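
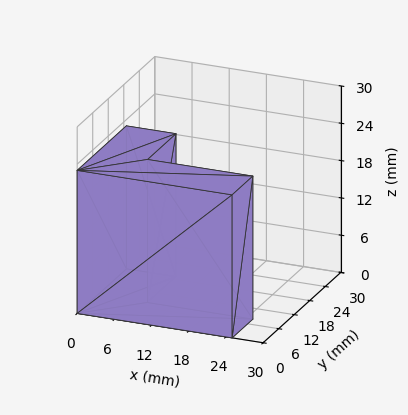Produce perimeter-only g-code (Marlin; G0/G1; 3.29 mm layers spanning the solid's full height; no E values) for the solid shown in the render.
Reading the render: the shape is an L-shaped prism: outer 25 × 19 mm, arm thicknesses ≈ 8 mm (horizontal) and 8 mm (vertical), extruded 23 mm in z (dimensions read to the nearest mm from the axis ticks). For the g-code, the solid's height is divided into equal slices at the stated Δz and each level perimeter traced with G1 moves after a G0 lift.

; perimeter-only toolpath
G21 ; units = mm
G90 ; absolute positioning
G28 ; home
; layer 1
G0 Z3.29
G0 X0.00 Y0.00
G1 X25.00 Y0.00
G1 X25.00 Y8.00
G1 X8.00 Y8.00
G1 X8.00 Y19.00
G1 X0.00 Y19.00
G1 X0.00 Y0.00
; layer 2
G0 Z6.57
G0 X0.00 Y0.00
G1 X25.00 Y0.00
G1 X25.00 Y8.00
G1 X8.00 Y8.00
G1 X8.00 Y19.00
G1 X0.00 Y19.00
G1 X0.00 Y0.00
; layer 3
G0 Z9.86
G0 X0.00 Y0.00
G1 X25.00 Y0.00
G1 X25.00 Y8.00
G1 X8.00 Y8.00
G1 X8.00 Y19.00
G1 X0.00 Y19.00
G1 X0.00 Y0.00
; layer 4
G0 Z13.14
G0 X0.00 Y0.00
G1 X25.00 Y0.00
G1 X25.00 Y8.00
G1 X8.00 Y8.00
G1 X8.00 Y19.00
G1 X0.00 Y19.00
G1 X0.00 Y0.00
; layer 5
G0 Z16.43
G0 X0.00 Y0.00
G1 X25.00 Y0.00
G1 X25.00 Y8.00
G1 X8.00 Y8.00
G1 X8.00 Y19.00
G1 X0.00 Y19.00
G1 X0.00 Y0.00
; layer 6
G0 Z19.71
G0 X0.00 Y0.00
G1 X25.00 Y0.00
G1 X25.00 Y8.00
G1 X8.00 Y8.00
G1 X8.00 Y19.00
G1 X0.00 Y19.00
G1 X0.00 Y0.00
; layer 7
G0 Z23.00
G0 X0.00 Y0.00
G1 X25.00 Y0.00
G1 X25.00 Y8.00
G1 X8.00 Y8.00
G1 X8.00 Y19.00
G1 X0.00 Y19.00
G1 X0.00 Y0.00
M2 ; end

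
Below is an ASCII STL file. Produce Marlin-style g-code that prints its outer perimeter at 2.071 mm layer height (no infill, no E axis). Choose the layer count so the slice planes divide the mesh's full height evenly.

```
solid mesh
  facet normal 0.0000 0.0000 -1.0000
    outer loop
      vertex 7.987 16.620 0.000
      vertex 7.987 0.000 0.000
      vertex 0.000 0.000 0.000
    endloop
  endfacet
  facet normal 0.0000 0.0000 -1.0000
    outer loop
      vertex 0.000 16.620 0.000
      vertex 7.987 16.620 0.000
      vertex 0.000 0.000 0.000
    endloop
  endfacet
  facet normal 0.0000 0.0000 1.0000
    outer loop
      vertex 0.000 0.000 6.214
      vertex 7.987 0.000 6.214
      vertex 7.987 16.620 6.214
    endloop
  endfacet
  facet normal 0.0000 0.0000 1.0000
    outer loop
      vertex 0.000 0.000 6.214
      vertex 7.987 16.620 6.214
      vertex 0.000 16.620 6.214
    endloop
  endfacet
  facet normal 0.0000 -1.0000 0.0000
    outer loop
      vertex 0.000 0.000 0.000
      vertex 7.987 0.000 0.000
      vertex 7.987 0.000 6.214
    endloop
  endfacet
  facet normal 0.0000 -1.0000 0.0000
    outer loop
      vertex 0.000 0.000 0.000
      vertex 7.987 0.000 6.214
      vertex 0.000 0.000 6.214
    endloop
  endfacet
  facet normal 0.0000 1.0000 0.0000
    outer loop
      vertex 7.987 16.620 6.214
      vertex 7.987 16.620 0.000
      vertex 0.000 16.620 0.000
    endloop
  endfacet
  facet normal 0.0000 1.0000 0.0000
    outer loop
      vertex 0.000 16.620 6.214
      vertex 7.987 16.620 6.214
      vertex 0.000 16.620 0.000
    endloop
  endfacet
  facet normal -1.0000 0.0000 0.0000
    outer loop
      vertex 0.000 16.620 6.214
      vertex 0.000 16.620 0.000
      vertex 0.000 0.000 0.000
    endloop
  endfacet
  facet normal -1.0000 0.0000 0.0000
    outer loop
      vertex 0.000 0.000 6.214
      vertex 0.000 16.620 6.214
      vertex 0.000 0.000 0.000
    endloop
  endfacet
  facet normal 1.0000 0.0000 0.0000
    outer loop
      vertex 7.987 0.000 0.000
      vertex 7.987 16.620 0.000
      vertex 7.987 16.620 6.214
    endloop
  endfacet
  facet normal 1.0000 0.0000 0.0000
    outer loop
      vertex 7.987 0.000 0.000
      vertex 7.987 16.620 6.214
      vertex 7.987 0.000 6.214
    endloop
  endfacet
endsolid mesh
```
; perimeter-only toolpath
G21 ; units = mm
G90 ; absolute positioning
G28 ; home
; layer 1
G0 Z2.071
G0 X0.000 Y0.000
G1 X7.987 Y0.000
G1 X7.987 Y16.620
G1 X0.000 Y16.620
G1 X0.000 Y0.000
; layer 2
G0 Z4.143
G0 X0.000 Y0.000
G1 X7.987 Y0.000
G1 X7.987 Y16.620
G1 X0.000 Y16.620
G1 X0.000 Y0.000
; layer 3
G0 Z6.214
G0 X0.000 Y0.000
G1 X7.987 Y0.000
G1 X7.987 Y16.620
G1 X0.000 Y16.620
G1 X0.000 Y0.000
M2 ; end

The solid is a rectangular box, roughly 7.99 × 16.6 mm footprint and 6.21 mm tall. Slicing at Δz = 2.071 mm — 3 equal slices spanning the solid's height, so layer i sits at z = i·h/3 — gives 3 non-empty perimeters. Each is a 4-segment closed polygon; G0 lifts to the layer z and rapids to the start vertex, then G1 traces the edges.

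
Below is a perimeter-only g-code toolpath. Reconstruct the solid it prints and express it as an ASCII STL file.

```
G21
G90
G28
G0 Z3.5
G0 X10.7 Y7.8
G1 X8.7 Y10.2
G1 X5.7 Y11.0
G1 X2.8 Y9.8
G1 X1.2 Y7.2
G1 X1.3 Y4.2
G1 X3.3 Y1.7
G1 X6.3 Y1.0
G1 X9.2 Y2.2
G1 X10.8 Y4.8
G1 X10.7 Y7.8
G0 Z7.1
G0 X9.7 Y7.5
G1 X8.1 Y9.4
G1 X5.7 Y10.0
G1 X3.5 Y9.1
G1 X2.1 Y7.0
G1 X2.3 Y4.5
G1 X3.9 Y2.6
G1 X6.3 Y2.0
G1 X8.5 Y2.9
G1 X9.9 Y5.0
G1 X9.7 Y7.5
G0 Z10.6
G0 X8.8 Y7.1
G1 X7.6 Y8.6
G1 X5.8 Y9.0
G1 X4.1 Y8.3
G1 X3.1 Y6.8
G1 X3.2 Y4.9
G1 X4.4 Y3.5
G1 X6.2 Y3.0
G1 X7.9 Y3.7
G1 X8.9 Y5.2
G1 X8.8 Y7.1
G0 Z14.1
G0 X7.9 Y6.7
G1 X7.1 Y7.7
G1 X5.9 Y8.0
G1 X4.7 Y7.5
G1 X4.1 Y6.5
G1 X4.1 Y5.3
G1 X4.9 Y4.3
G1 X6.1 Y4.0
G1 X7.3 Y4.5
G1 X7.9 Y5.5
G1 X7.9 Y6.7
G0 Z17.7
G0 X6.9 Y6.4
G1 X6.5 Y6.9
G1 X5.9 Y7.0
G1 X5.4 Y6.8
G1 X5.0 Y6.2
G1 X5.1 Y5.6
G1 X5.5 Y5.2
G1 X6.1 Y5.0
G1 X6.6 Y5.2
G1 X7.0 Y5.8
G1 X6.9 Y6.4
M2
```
solid part
  facet normal 0.0000 0.0000 -1.0000
    outer loop
      vertex 5.6 12.0 0.0
      vertex 9.2 11.1 0.0
      vertex 11.6 8.2 0.0
    endloop
  endfacet
  facet normal 0.0000 0.0000 -1.0000
    outer loop
      vertex 2.2 10.6 0.0
      vertex 5.6 12.0 0.0
      vertex 11.6 8.2 0.0
    endloop
  endfacet
  facet normal 0.0000 0.0000 -1.0000
    outer loop
      vertex 0.2 7.5 0.0
      vertex 2.2 10.6 0.0
      vertex 11.6 8.2 0.0
    endloop
  endfacet
  facet normal 0.0000 0.0000 -1.0000
    outer loop
      vertex 0.4 3.8 0.0
      vertex 0.2 7.5 0.0
      vertex 11.6 8.2 0.0
    endloop
  endfacet
  facet normal 0.0000 0.0000 -1.0000
    outer loop
      vertex 2.8 0.9 0.0
      vertex 0.4 3.8 0.0
      vertex 11.6 8.2 0.0
    endloop
  endfacet
  facet normal 0.0000 0.0000 -1.0000
    outer loop
      vertex 6.4 0.0 0.0
      vertex 2.8 0.9 0.0
      vertex 11.6 8.2 0.0
    endloop
  endfacet
  facet normal 0.0000 0.0000 -1.0000
    outer loop
      vertex 9.8 1.4 0.0
      vertex 6.4 0.0 0.0
      vertex 11.6 8.2 0.0
    endloop
  endfacet
  facet normal 0.0000 0.0000 -1.0000
    outer loop
      vertex 11.8 4.5 0.0
      vertex 9.8 1.4 0.0
      vertex 11.6 8.2 0.0
    endloop
  endfacet
  facet normal 0.7438 0.6156 0.2604
    outer loop
      vertex 11.6 8.2 0.0
      vertex 9.2 11.1 0.0
      vertex 6.0 6.0 21.2
    endloop
  endfacet
  facet normal 0.2342 0.9366 0.2607
    outer loop
      vertex 9.2 11.1 0.0
      vertex 5.6 12.0 0.0
      vertex 6.0 6.0 21.2
    endloop
  endfacet
  facet normal -0.3677 0.8930 0.2597
    outer loop
      vertex 5.6 12.0 0.0
      vertex 2.2 10.6 0.0
      vertex 6.0 6.0 21.2
    endloop
  endfacet
  facet normal -0.8116 0.5236 0.2591
    outer loop
      vertex 2.2 10.6 0.0
      vertex 0.2 7.5 0.0
      vertex 6.0 6.0 21.2
    endloop
  endfacet
  facet normal -0.9642 -0.0521 0.2601
    outer loop
      vertex 0.2 7.5 0.0
      vertex 0.4 3.8 0.0
      vertex 6.0 6.0 21.2
    endloop
  endfacet
  facet normal -0.7438 -0.6156 0.2604
    outer loop
      vertex 0.4 3.8 0.0
      vertex 2.8 0.9 0.0
      vertex 6.0 6.0 21.2
    endloop
  endfacet
  facet normal -0.2342 -0.9366 0.2607
    outer loop
      vertex 2.8 0.9 0.0
      vertex 6.4 0.0 0.0
      vertex 6.0 6.0 21.2
    endloop
  endfacet
  facet normal 0.3677 -0.8930 0.2597
    outer loop
      vertex 6.4 0.0 0.0
      vertex 9.8 1.4 0.0
      vertex 6.0 6.0 21.2
    endloop
  endfacet
  facet normal 0.8116 -0.5236 0.2591
    outer loop
      vertex 9.8 1.4 0.0
      vertex 11.8 4.5 0.0
      vertex 6.0 6.0 21.2
    endloop
  endfacet
  facet normal 0.9642 0.0521 0.2601
    outer loop
      vertex 11.8 4.5 0.0
      vertex 11.6 8.2 0.0
      vertex 6.0 6.0 21.2
    endloop
  endfacet
endsolid part

The G0 Z moves step by Δz≈3.5 mm. The G1 loops shrink linearly with z, so the solid tapers from its base footprint up to z≈21.2. Closing with a flat bottom cap and the tapered top and triangulating gives 18 facets — a regular 10-sided pyramid, base circumscribed radius ≈ 6 mm, apex at z ≈ 21.2 mm.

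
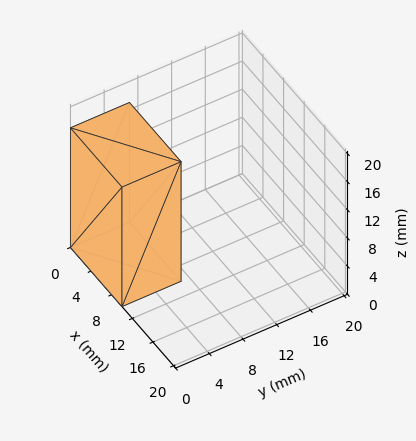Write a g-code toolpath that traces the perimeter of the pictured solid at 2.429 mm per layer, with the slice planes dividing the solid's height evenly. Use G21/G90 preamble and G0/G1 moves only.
Reading the render: the shape is a rectangular box, roughly 10 × 7 mm footprint and 17 mm tall (dimensions read to the nearest mm from the axis ticks). For the g-code, the solid's height is divided into equal slices at the stated Δz and each level perimeter traced with G1 moves after a G0 lift.

; perimeter-only toolpath
G21 ; units = mm
G90 ; absolute positioning
G28 ; home
; layer 1
G0 Z2.429
G0 X0.000 Y0.000
G1 X10.000 Y0.000
G1 X10.000 Y7.000
G1 X0.000 Y7.000
G1 X0.000 Y0.000
; layer 2
G0 Z4.857
G0 X0.000 Y0.000
G1 X10.000 Y0.000
G1 X10.000 Y7.000
G1 X0.000 Y7.000
G1 X0.000 Y0.000
; layer 3
G0 Z7.286
G0 X0.000 Y0.000
G1 X10.000 Y0.000
G1 X10.000 Y7.000
G1 X0.000 Y7.000
G1 X0.000 Y0.000
; layer 4
G0 Z9.714
G0 X0.000 Y0.000
G1 X10.000 Y0.000
G1 X10.000 Y7.000
G1 X0.000 Y7.000
G1 X0.000 Y0.000
; layer 5
G0 Z12.143
G0 X0.000 Y0.000
G1 X10.000 Y0.000
G1 X10.000 Y7.000
G1 X0.000 Y7.000
G1 X0.000 Y0.000
; layer 6
G0 Z14.571
G0 X0.000 Y0.000
G1 X10.000 Y0.000
G1 X10.000 Y7.000
G1 X0.000 Y7.000
G1 X0.000 Y0.000
; layer 7
G0 Z17.000
G0 X0.000 Y0.000
G1 X10.000 Y0.000
G1 X10.000 Y7.000
G1 X0.000 Y7.000
G1 X0.000 Y0.000
M2 ; end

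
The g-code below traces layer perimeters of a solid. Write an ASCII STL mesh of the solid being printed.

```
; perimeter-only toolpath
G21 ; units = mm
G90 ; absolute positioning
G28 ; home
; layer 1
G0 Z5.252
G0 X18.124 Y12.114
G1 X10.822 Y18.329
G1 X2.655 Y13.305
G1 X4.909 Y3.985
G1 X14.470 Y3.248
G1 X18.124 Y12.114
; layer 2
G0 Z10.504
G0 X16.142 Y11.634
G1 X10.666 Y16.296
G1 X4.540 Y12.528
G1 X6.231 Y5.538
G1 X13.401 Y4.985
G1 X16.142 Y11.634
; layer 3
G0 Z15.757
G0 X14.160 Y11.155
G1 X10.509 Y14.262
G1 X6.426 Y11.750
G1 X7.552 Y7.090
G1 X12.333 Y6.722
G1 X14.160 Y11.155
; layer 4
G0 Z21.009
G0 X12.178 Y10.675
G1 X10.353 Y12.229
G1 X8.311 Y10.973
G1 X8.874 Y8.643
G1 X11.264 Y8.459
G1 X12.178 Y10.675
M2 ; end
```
solid part
  facet normal 0.0000 0.0000 -1.0000
    outer loop
      vertex 0.770 14.082 0.000
      vertex 10.979 20.362 0.000
      vertex 20.106 12.593 0.000
    endloop
  endfacet
  facet normal 0.0000 0.0000 -1.0000
    outer loop
      vertex 3.587 2.432 0.000
      vertex 0.770 14.082 0.000
      vertex 20.106 12.593 0.000
    endloop
  endfacet
  facet normal 0.0000 0.0000 -1.0000
    outer loop
      vertex 15.538 1.511 0.000
      vertex 3.587 2.432 0.000
      vertex 20.106 12.593 0.000
    endloop
  endfacet
  facet normal 0.6184 0.7265 0.2997
    outer loop
      vertex 20.106 12.593 0.000
      vertex 10.979 20.362 0.000
      vertex 10.196 10.196 26.261
    endloop
  endfacet
  facet normal -0.4999 0.8126 0.2997
    outer loop
      vertex 10.979 20.362 0.000
      vertex 0.770 14.082 0.000
      vertex 10.196 10.196 26.261
    endloop
  endfacet
  facet normal -0.9273 -0.2242 0.2997
    outer loop
      vertex 0.770 14.082 0.000
      vertex 3.587 2.432 0.000
      vertex 10.196 10.196 26.261
    endloop
  endfacet
  facet normal -0.0733 -0.9512 0.2997
    outer loop
      vertex 3.587 2.432 0.000
      vertex 15.538 1.511 0.000
      vertex 10.196 10.196 26.261
    endloop
  endfacet
  facet normal 0.8820 -0.3636 0.2997
    outer loop
      vertex 15.538 1.511 0.000
      vertex 20.106 12.593 0.000
      vertex 10.196 10.196 26.261
    endloop
  endfacet
endsolid part

The G0 Z moves step by Δz≈5.252 mm. The G1 loops shrink linearly with z, so the solid tapers from its base footprint up to z≈26.3. Closing with a flat bottom cap and the tapered top and triangulating gives 8 facets — a regular 5-sided pyramid, base circumscribed radius ≈ 10.2 mm, apex at z ≈ 26.3 mm.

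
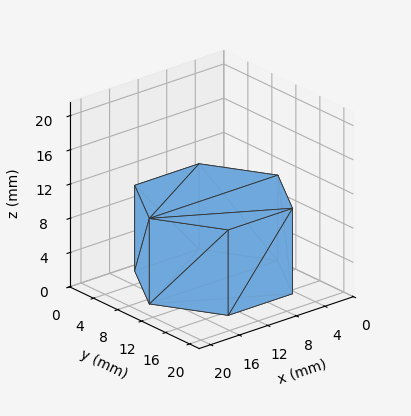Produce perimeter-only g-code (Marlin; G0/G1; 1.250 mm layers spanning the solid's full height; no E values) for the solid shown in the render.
Reading the render: the shape is a regular 6-sided prism (a cylinder approximated with 6 flat sides), circumscribed radius ≈ 9 mm, height ≈ 10 mm (dimensions read to the nearest mm from the axis ticks). For the g-code, the solid's height is divided into equal slices at the stated Δz and each level perimeter traced with G1 moves after a G0 lift.

; perimeter-only toolpath
G21 ; units = mm
G90 ; absolute positioning
G28 ; home
; layer 1
G0 Z1.250
G0 X18.000 Y9.000
G1 X13.500 Y16.794
G1 X4.500 Y16.794
G1 X0.000 Y9.000
G1 X4.500 Y1.206
G1 X13.500 Y1.206
G1 X18.000 Y9.000
; layer 2
G0 Z2.500
G0 X18.000 Y9.000
G1 X13.500 Y16.794
G1 X4.500 Y16.794
G1 X0.000 Y9.000
G1 X4.500 Y1.206
G1 X13.500 Y1.206
G1 X18.000 Y9.000
; layer 3
G0 Z3.750
G0 X18.000 Y9.000
G1 X13.500 Y16.794
G1 X4.500 Y16.794
G1 X0.000 Y9.000
G1 X4.500 Y1.206
G1 X13.500 Y1.206
G1 X18.000 Y9.000
; layer 4
G0 Z5.000
G0 X18.000 Y9.000
G1 X13.500 Y16.794
G1 X4.500 Y16.794
G1 X0.000 Y9.000
G1 X4.500 Y1.206
G1 X13.500 Y1.206
G1 X18.000 Y9.000
; layer 5
G0 Z6.250
G0 X18.000 Y9.000
G1 X13.500 Y16.794
G1 X4.500 Y16.794
G1 X0.000 Y9.000
G1 X4.500 Y1.206
G1 X13.500 Y1.206
G1 X18.000 Y9.000
; layer 6
G0 Z7.500
G0 X18.000 Y9.000
G1 X13.500 Y16.794
G1 X4.500 Y16.794
G1 X0.000 Y9.000
G1 X4.500 Y1.206
G1 X13.500 Y1.206
G1 X18.000 Y9.000
; layer 7
G0 Z8.750
G0 X18.000 Y9.000
G1 X13.500 Y16.794
G1 X4.500 Y16.794
G1 X0.000 Y9.000
G1 X4.500 Y1.206
G1 X13.500 Y1.206
G1 X18.000 Y9.000
; layer 8
G0 Z10.000
G0 X18.000 Y9.000
G1 X13.500 Y16.794
G1 X4.500 Y16.794
G1 X0.000 Y9.000
G1 X4.500 Y1.206
G1 X13.500 Y1.206
G1 X18.000 Y9.000
M2 ; end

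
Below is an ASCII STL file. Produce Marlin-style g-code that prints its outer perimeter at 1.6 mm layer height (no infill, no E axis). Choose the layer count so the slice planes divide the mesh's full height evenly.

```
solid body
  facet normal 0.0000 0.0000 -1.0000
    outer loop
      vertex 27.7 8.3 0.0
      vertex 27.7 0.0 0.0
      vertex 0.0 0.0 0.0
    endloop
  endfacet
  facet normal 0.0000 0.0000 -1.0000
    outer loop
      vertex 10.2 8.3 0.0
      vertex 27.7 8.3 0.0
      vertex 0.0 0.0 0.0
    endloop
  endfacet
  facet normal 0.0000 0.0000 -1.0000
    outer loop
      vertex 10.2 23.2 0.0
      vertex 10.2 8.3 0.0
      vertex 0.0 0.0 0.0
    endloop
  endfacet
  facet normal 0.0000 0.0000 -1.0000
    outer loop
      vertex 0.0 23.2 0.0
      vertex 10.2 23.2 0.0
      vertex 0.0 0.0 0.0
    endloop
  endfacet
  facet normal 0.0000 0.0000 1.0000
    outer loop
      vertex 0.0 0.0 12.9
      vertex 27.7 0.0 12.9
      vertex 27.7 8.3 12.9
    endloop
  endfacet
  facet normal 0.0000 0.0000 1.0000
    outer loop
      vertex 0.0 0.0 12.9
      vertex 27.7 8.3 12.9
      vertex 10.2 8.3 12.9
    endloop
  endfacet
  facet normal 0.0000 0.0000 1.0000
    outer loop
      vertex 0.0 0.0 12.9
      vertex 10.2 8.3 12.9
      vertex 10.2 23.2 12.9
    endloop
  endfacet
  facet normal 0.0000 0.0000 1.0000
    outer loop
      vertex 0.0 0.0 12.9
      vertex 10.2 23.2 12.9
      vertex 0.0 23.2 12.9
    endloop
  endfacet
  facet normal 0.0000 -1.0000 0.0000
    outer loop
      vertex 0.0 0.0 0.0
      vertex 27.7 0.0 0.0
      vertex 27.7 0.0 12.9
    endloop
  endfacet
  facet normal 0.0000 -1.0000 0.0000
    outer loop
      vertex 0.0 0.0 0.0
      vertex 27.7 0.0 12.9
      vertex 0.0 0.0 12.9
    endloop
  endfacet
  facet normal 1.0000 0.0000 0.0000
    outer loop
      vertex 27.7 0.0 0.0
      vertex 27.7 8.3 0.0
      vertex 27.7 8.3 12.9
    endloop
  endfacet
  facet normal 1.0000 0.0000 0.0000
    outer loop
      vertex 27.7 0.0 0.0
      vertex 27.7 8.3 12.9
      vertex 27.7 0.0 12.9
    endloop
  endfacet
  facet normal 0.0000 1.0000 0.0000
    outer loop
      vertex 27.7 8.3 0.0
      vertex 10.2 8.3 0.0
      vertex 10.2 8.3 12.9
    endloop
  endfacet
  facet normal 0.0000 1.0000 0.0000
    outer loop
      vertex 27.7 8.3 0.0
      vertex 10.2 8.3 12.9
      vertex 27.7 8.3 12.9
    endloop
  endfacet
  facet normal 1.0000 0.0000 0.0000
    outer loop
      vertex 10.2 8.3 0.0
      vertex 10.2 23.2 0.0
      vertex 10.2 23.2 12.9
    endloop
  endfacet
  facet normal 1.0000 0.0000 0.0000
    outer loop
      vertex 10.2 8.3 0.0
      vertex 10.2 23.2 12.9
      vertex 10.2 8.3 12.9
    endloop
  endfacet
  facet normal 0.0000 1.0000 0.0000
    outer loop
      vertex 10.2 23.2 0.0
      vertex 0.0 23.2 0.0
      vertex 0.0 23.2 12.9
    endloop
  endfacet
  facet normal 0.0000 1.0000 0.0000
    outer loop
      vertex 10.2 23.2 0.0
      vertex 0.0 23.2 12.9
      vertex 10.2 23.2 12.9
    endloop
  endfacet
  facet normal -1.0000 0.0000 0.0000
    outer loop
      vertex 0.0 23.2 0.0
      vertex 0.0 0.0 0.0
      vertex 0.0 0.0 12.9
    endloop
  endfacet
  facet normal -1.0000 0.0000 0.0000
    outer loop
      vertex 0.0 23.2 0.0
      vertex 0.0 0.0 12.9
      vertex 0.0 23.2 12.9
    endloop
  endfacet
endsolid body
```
; perimeter-only toolpath
G21 ; units = mm
G90 ; absolute positioning
G28 ; home
; layer 1
G0 Z1.6
G0 X0.0 Y0.0
G1 X27.7 Y0.0
G1 X27.7 Y8.3
G1 X10.2 Y8.3
G1 X10.2 Y23.2
G1 X0.0 Y23.2
G1 X0.0 Y0.0
; layer 2
G0 Z3.2
G0 X0.0 Y0.0
G1 X27.7 Y0.0
G1 X27.7 Y8.3
G1 X10.2 Y8.3
G1 X10.2 Y23.2
G1 X0.0 Y23.2
G1 X0.0 Y0.0
; layer 3
G0 Z4.8
G0 X0.0 Y0.0
G1 X27.7 Y0.0
G1 X27.7 Y8.3
G1 X10.2 Y8.3
G1 X10.2 Y23.2
G1 X0.0 Y23.2
G1 X0.0 Y0.0
; layer 4
G0 Z6.5
G0 X0.0 Y0.0
G1 X27.7 Y0.0
G1 X27.7 Y8.3
G1 X10.2 Y8.3
G1 X10.2 Y23.2
G1 X0.0 Y23.2
G1 X0.0 Y0.0
; layer 5
G0 Z8.1
G0 X0.0 Y0.0
G1 X27.7 Y0.0
G1 X27.7 Y8.3
G1 X10.2 Y8.3
G1 X10.2 Y23.2
G1 X0.0 Y23.2
G1 X0.0 Y0.0
; layer 6
G0 Z9.7
G0 X0.0 Y0.0
G1 X27.7 Y0.0
G1 X27.7 Y8.3
G1 X10.2 Y8.3
G1 X10.2 Y23.2
G1 X0.0 Y23.2
G1 X0.0 Y0.0
; layer 7
G0 Z11.3
G0 X0.0 Y0.0
G1 X27.7 Y0.0
G1 X27.7 Y8.3
G1 X10.2 Y8.3
G1 X10.2 Y23.2
G1 X0.0 Y23.2
G1 X0.0 Y0.0
; layer 8
G0 Z12.9
G0 X0.0 Y0.0
G1 X27.7 Y0.0
G1 X27.7 Y8.3
G1 X10.2 Y8.3
G1 X10.2 Y23.2
G1 X0.0 Y23.2
G1 X0.0 Y0.0
M2 ; end

The solid is an L-shaped prism: outer 27.7 × 23.2 mm, arm thicknesses ≈ 8.3 mm (horizontal) and 10.2 mm (vertical), extruded 12.9 mm in z. Slicing at Δz = 1.6 mm — 8 equal slices spanning the solid's height, so layer i sits at z = i·h/8 — gives 8 non-empty perimeters. Each is a 6-segment closed polygon; G0 lifts to the layer z and rapids to the start vertex, then G1 traces the edges.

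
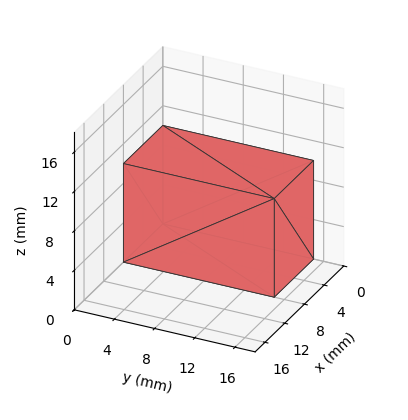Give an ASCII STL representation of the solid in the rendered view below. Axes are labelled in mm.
Reading the render: the shape is a rectangular box, roughly 8 × 15 mm footprint and 10 mm tall (dimensions read to the nearest mm from the axis ticks). For the STL, each face is triangulated and given an outward normal.

solid part
  facet normal 0.0000 0.0000 -1.0000
    outer loop
      vertex 8.000 15.000 0.000
      vertex 8.000 0.000 0.000
      vertex 0.000 0.000 0.000
    endloop
  endfacet
  facet normal 0.0000 0.0000 -1.0000
    outer loop
      vertex 0.000 15.000 0.000
      vertex 8.000 15.000 0.000
      vertex 0.000 0.000 0.000
    endloop
  endfacet
  facet normal 0.0000 0.0000 1.0000
    outer loop
      vertex 0.000 0.000 10.000
      vertex 8.000 0.000 10.000
      vertex 8.000 15.000 10.000
    endloop
  endfacet
  facet normal 0.0000 0.0000 1.0000
    outer loop
      vertex 0.000 0.000 10.000
      vertex 8.000 15.000 10.000
      vertex 0.000 15.000 10.000
    endloop
  endfacet
  facet normal 0.0000 -1.0000 0.0000
    outer loop
      vertex 0.000 0.000 0.000
      vertex 8.000 0.000 0.000
      vertex 8.000 0.000 10.000
    endloop
  endfacet
  facet normal 0.0000 -1.0000 0.0000
    outer loop
      vertex 0.000 0.000 0.000
      vertex 8.000 0.000 10.000
      vertex 0.000 0.000 10.000
    endloop
  endfacet
  facet normal 0.0000 1.0000 0.0000
    outer loop
      vertex 8.000 15.000 10.000
      vertex 8.000 15.000 0.000
      vertex 0.000 15.000 0.000
    endloop
  endfacet
  facet normal 0.0000 1.0000 0.0000
    outer loop
      vertex 0.000 15.000 10.000
      vertex 8.000 15.000 10.000
      vertex 0.000 15.000 0.000
    endloop
  endfacet
  facet normal -1.0000 0.0000 0.0000
    outer loop
      vertex 0.000 15.000 10.000
      vertex 0.000 15.000 0.000
      vertex 0.000 0.000 0.000
    endloop
  endfacet
  facet normal -1.0000 0.0000 0.0000
    outer loop
      vertex 0.000 0.000 10.000
      vertex 0.000 15.000 10.000
      vertex 0.000 0.000 0.000
    endloop
  endfacet
  facet normal 1.0000 0.0000 0.0000
    outer loop
      vertex 8.000 0.000 0.000
      vertex 8.000 15.000 0.000
      vertex 8.000 15.000 10.000
    endloop
  endfacet
  facet normal 1.0000 0.0000 0.0000
    outer loop
      vertex 8.000 0.000 0.000
      vertex 8.000 15.000 10.000
      vertex 8.000 0.000 10.000
    endloop
  endfacet
endsolid part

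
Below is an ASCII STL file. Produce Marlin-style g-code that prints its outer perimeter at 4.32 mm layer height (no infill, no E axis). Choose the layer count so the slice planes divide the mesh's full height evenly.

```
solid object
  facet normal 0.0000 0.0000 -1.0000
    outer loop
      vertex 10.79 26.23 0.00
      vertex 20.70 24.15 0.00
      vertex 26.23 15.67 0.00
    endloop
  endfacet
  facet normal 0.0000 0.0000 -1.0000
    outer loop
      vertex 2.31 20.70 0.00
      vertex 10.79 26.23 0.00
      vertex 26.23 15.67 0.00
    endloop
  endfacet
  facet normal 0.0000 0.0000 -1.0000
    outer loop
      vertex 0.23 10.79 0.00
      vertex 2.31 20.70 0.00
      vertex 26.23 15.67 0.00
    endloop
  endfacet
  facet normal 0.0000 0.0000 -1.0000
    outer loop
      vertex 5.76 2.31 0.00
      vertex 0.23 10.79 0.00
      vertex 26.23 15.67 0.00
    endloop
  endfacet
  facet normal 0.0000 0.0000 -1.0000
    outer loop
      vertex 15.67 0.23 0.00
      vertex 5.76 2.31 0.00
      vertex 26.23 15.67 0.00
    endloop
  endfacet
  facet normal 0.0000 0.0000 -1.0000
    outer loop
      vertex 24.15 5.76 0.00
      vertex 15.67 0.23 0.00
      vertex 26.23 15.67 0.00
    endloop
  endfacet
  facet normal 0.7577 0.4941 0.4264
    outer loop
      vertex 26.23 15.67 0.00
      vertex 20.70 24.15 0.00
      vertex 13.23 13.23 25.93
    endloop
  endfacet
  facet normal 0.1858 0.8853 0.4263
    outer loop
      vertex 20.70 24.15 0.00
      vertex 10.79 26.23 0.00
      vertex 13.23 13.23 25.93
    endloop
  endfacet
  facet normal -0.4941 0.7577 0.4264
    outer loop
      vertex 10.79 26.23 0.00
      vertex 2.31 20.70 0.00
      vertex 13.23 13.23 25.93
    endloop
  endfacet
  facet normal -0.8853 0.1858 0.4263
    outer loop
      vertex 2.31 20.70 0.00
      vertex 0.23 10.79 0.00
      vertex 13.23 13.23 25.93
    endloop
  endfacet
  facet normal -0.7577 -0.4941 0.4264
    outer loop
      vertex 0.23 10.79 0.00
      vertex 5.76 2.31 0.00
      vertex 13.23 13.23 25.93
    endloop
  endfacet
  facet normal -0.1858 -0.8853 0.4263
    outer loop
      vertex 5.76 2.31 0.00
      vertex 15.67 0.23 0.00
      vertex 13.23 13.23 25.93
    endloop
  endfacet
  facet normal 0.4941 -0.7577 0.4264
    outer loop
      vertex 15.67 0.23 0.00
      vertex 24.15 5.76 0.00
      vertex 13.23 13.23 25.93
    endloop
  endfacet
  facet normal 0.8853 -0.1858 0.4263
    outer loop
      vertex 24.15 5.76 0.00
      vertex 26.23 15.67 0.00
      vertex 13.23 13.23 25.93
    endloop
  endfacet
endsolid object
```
; perimeter-only toolpath
G21 ; units = mm
G90 ; absolute positioning
G28 ; home
; layer 1
G0 Z4.32
G0 X24.06 Y15.26
G1 X19.45 Y22.33
G1 X11.20 Y24.06
G1 X4.13 Y19.45
G1 X2.40 Y11.20
G1 X7.00 Y4.13
G1 X15.26 Y2.40
G1 X22.33 Y7.00
G1 X24.06 Y15.26
; layer 2
G0 Z8.64
G0 X21.90 Y14.86
G1 X18.21 Y20.51
G1 X11.60 Y21.90
G1 X5.95 Y18.21
G1 X4.56 Y11.60
G1 X8.25 Y5.95
G1 X14.86 Y4.56
G1 X20.51 Y8.25
G1 X21.90 Y14.86
; layer 3
G0 Z12.96
G0 X19.73 Y14.45
G1 X16.96 Y18.69
G1 X12.01 Y19.73
G1 X7.77 Y16.96
G1 X6.73 Y12.01
G1 X9.50 Y7.77
G1 X14.45 Y6.73
G1 X18.69 Y9.50
G1 X19.73 Y14.45
; layer 4
G0 Z17.29
G0 X17.56 Y14.04
G1 X15.72 Y16.87
G1 X12.42 Y17.56
G1 X9.59 Y15.72
G1 X8.90 Y12.42
G1 X10.74 Y9.59
G1 X14.04 Y8.90
G1 X16.87 Y10.74
G1 X17.56 Y14.04
; layer 5
G0 Z21.61
G0 X15.40 Y13.64
G1 X14.47 Y15.05
G1 X12.82 Y15.40
G1 X11.41 Y14.47
G1 X11.06 Y12.82
G1 X11.98 Y11.41
G1 X13.64 Y11.06
G1 X15.05 Y11.98
G1 X15.40 Y13.64
M2 ; end

The solid is a regular 8-sided pyramid, base circumscribed radius ≈ 13.2 mm, apex at z ≈ 25.9 mm. Slicing at Δz = 4.32 mm — 6 equal slices spanning the solid's height, so layer i sits at z = i·h/6 — gives 5 non-empty perimeters. Each is a 8-segment closed polygon; G0 lifts to the layer z and rapids to the start vertex, then G1 traces the edges. The cross-section shrinks linearly with z (the slice at the apex is degenerate and omitted).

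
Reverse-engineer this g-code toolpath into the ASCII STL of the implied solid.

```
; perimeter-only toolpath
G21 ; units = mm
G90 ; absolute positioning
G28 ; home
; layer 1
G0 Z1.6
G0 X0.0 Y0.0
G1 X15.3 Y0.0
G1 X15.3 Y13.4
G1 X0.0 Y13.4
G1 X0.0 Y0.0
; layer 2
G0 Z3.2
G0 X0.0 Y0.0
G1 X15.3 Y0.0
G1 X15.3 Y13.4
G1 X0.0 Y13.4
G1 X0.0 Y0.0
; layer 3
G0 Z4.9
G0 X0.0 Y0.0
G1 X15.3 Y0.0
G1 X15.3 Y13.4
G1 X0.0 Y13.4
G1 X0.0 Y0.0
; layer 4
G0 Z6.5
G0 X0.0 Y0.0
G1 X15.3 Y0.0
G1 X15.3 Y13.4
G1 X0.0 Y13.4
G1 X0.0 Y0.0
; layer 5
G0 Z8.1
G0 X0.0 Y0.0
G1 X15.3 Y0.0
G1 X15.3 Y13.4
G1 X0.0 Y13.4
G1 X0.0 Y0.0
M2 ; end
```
solid part
  facet normal 0.0000 0.0000 -1.0000
    outer loop
      vertex 15.3 13.4 0.0
      vertex 15.3 0.0 0.0
      vertex 0.0 0.0 0.0
    endloop
  endfacet
  facet normal 0.0000 0.0000 -1.0000
    outer loop
      vertex 0.0 13.4 0.0
      vertex 15.3 13.4 0.0
      vertex 0.0 0.0 0.0
    endloop
  endfacet
  facet normal 0.0000 0.0000 1.0000
    outer loop
      vertex 0.0 0.0 8.1
      vertex 15.3 0.0 8.1
      vertex 15.3 13.4 8.1
    endloop
  endfacet
  facet normal 0.0000 0.0000 1.0000
    outer loop
      vertex 0.0 0.0 8.1
      vertex 15.3 13.4 8.1
      vertex 0.0 13.4 8.1
    endloop
  endfacet
  facet normal 0.0000 -1.0000 0.0000
    outer loop
      vertex 0.0 0.0 0.0
      vertex 15.3 0.0 0.0
      vertex 15.3 0.0 8.1
    endloop
  endfacet
  facet normal 0.0000 -1.0000 0.0000
    outer loop
      vertex 0.0 0.0 0.0
      vertex 15.3 0.0 8.1
      vertex 0.0 0.0 8.1
    endloop
  endfacet
  facet normal 0.0000 1.0000 0.0000
    outer loop
      vertex 15.3 13.4 8.1
      vertex 15.3 13.4 0.0
      vertex 0.0 13.4 0.0
    endloop
  endfacet
  facet normal 0.0000 1.0000 0.0000
    outer loop
      vertex 0.0 13.4 8.1
      vertex 15.3 13.4 8.1
      vertex 0.0 13.4 0.0
    endloop
  endfacet
  facet normal -1.0000 0.0000 0.0000
    outer loop
      vertex 0.0 13.4 8.1
      vertex 0.0 13.4 0.0
      vertex 0.0 0.0 0.0
    endloop
  endfacet
  facet normal -1.0000 0.0000 0.0000
    outer loop
      vertex 0.0 0.0 8.1
      vertex 0.0 13.4 8.1
      vertex 0.0 0.0 0.0
    endloop
  endfacet
  facet normal 1.0000 0.0000 0.0000
    outer loop
      vertex 15.3 0.0 0.0
      vertex 15.3 13.4 0.0
      vertex 15.3 13.4 8.1
    endloop
  endfacet
  facet normal 1.0000 0.0000 0.0000
    outer loop
      vertex 15.3 0.0 0.0
      vertex 15.3 13.4 8.1
      vertex 15.3 0.0 8.1
    endloop
  endfacet
endsolid part

The G0 Z moves step by Δz≈1.6 mm. Every layer's G1 loop is the same polygon, so the solid is a straight extrusion of it from z=0 to z≈8.1. Closing with flat bottom and top caps and triangulating gives 12 facets — a rectangular box, roughly 15.3 × 13.4 mm footprint and 8.1 mm tall.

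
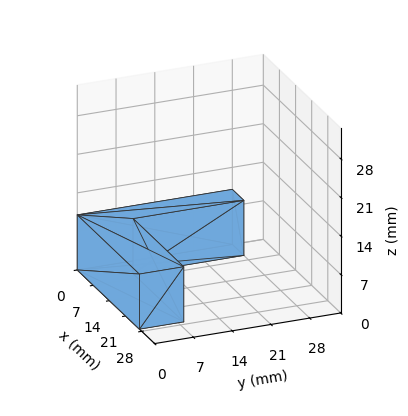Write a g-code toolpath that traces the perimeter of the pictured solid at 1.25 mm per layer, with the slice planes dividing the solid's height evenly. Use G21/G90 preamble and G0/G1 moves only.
Reading the render: the shape is an L-shaped prism: outer 27 × 28 mm, arm thicknesses ≈ 8 mm (horizontal) and 5 mm (vertical), extruded 10 mm in z (dimensions read to the nearest mm from the axis ticks). For the g-code, the solid's height is divided into equal slices at the stated Δz and each level perimeter traced with G1 moves after a G0 lift.

; perimeter-only toolpath
G21 ; units = mm
G90 ; absolute positioning
G28 ; home
; layer 1
G0 Z1.25
G0 X0.00 Y0.00
G1 X27.00 Y0.00
G1 X27.00 Y8.00
G1 X5.00 Y8.00
G1 X5.00 Y28.00
G1 X0.00 Y28.00
G1 X0.00 Y0.00
; layer 2
G0 Z2.50
G0 X0.00 Y0.00
G1 X27.00 Y0.00
G1 X27.00 Y8.00
G1 X5.00 Y8.00
G1 X5.00 Y28.00
G1 X0.00 Y28.00
G1 X0.00 Y0.00
; layer 3
G0 Z3.75
G0 X0.00 Y0.00
G1 X27.00 Y0.00
G1 X27.00 Y8.00
G1 X5.00 Y8.00
G1 X5.00 Y28.00
G1 X0.00 Y28.00
G1 X0.00 Y0.00
; layer 4
G0 Z5.00
G0 X0.00 Y0.00
G1 X27.00 Y0.00
G1 X27.00 Y8.00
G1 X5.00 Y8.00
G1 X5.00 Y28.00
G1 X0.00 Y28.00
G1 X0.00 Y0.00
; layer 5
G0 Z6.25
G0 X0.00 Y0.00
G1 X27.00 Y0.00
G1 X27.00 Y8.00
G1 X5.00 Y8.00
G1 X5.00 Y28.00
G1 X0.00 Y28.00
G1 X0.00 Y0.00
; layer 6
G0 Z7.50
G0 X0.00 Y0.00
G1 X27.00 Y0.00
G1 X27.00 Y8.00
G1 X5.00 Y8.00
G1 X5.00 Y28.00
G1 X0.00 Y28.00
G1 X0.00 Y0.00
; layer 7
G0 Z8.75
G0 X0.00 Y0.00
G1 X27.00 Y0.00
G1 X27.00 Y8.00
G1 X5.00 Y8.00
G1 X5.00 Y28.00
G1 X0.00 Y28.00
G1 X0.00 Y0.00
; layer 8
G0 Z10.00
G0 X0.00 Y0.00
G1 X27.00 Y0.00
G1 X27.00 Y8.00
G1 X5.00 Y8.00
G1 X5.00 Y28.00
G1 X0.00 Y28.00
G1 X0.00 Y0.00
M2 ; end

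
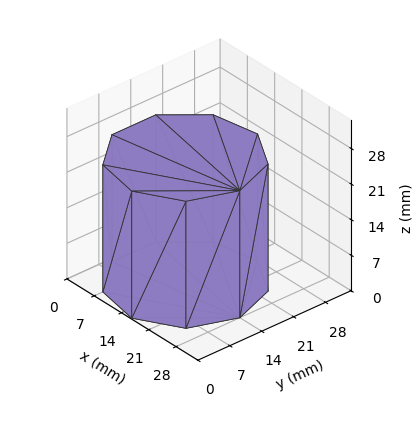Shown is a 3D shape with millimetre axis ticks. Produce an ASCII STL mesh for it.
Reading the render: the shape is a regular 9-sided prism (a cylinder approximated with 9 flat sides), circumscribed radius ≈ 14 mm, height ≈ 25 mm (dimensions read to the nearest mm from the axis ticks). For the STL, each face is triangulated and given an outward normal.

solid part
  facet normal 0.0000 0.0000 -1.0000
    outer loop
      vertex 16.4 27.8 0.0
      vertex 24.7 23.0 0.0
      vertex 28.0 14.0 0.0
    endloop
  endfacet
  facet normal 0.0000 0.0000 -1.0000
    outer loop
      vertex 7.0 26.1 0.0
      vertex 16.4 27.8 0.0
      vertex 28.0 14.0 0.0
    endloop
  endfacet
  facet normal 0.0000 0.0000 -1.0000
    outer loop
      vertex 0.8 18.8 0.0
      vertex 7.0 26.1 0.0
      vertex 28.0 14.0 0.0
    endloop
  endfacet
  facet normal 0.0000 0.0000 -1.0000
    outer loop
      vertex 0.8 9.2 0.0
      vertex 0.8 18.8 0.0
      vertex 28.0 14.0 0.0
    endloop
  endfacet
  facet normal 0.0000 0.0000 -1.0000
    outer loop
      vertex 7.0 1.9 0.0
      vertex 0.8 9.2 0.0
      vertex 28.0 14.0 0.0
    endloop
  endfacet
  facet normal 0.0000 0.0000 -1.0000
    outer loop
      vertex 16.4 0.2 0.0
      vertex 7.0 1.9 0.0
      vertex 28.0 14.0 0.0
    endloop
  endfacet
  facet normal 0.0000 0.0000 -1.0000
    outer loop
      vertex 24.7 5.0 0.0
      vertex 16.4 0.2 0.0
      vertex 28.0 14.0 0.0
    endloop
  endfacet
  facet normal 0.0000 0.0000 1.0000
    outer loop
      vertex 28.0 14.0 25.0
      vertex 24.7 23.0 25.0
      vertex 16.4 27.8 25.0
    endloop
  endfacet
  facet normal 0.0000 0.0000 1.0000
    outer loop
      vertex 28.0 14.0 25.0
      vertex 16.4 27.8 25.0
      vertex 7.0 26.1 25.0
    endloop
  endfacet
  facet normal 0.0000 0.0000 1.0000
    outer loop
      vertex 28.0 14.0 25.0
      vertex 7.0 26.1 25.0
      vertex 0.8 18.8 25.0
    endloop
  endfacet
  facet normal 0.0000 0.0000 1.0000
    outer loop
      vertex 28.0 14.0 25.0
      vertex 0.8 18.8 25.0
      vertex 0.8 9.2 25.0
    endloop
  endfacet
  facet normal 0.0000 0.0000 1.0000
    outer loop
      vertex 28.0 14.0 25.0
      vertex 0.8 9.2 25.0
      vertex 7.0 1.9 25.0
    endloop
  endfacet
  facet normal 0.0000 0.0000 1.0000
    outer loop
      vertex 28.0 14.0 25.0
      vertex 7.0 1.9 25.0
      vertex 16.4 0.2 25.0
    endloop
  endfacet
  facet normal 0.0000 0.0000 1.0000
    outer loop
      vertex 28.0 14.0 25.0
      vertex 16.4 0.2 25.0
      vertex 24.7 5.0 25.0
    endloop
  endfacet
  facet normal 0.9389 0.3443 0.0000
    outer loop
      vertex 28.0 14.0 0.0
      vertex 24.7 23.0 0.0
      vertex 24.7 23.0 25.0
    endloop
  endfacet
  facet normal 0.9389 0.3443 0.0000
    outer loop
      vertex 28.0 14.0 0.0
      vertex 24.7 23.0 25.0
      vertex 28.0 14.0 25.0
    endloop
  endfacet
  facet normal 0.5006 0.8657 0.0000
    outer loop
      vertex 24.7 23.0 0.0
      vertex 16.4 27.8 0.0
      vertex 16.4 27.8 25.0
    endloop
  endfacet
  facet normal 0.5006 0.8657 0.0000
    outer loop
      vertex 24.7 23.0 0.0
      vertex 16.4 27.8 25.0
      vertex 24.7 23.0 25.0
    endloop
  endfacet
  facet normal -0.1780 0.9840 0.0000
    outer loop
      vertex 16.4 27.8 0.0
      vertex 7.0 26.1 0.0
      vertex 7.0 26.1 25.0
    endloop
  endfacet
  facet normal -0.1780 0.9840 0.0000
    outer loop
      vertex 16.4 27.8 0.0
      vertex 7.0 26.1 25.0
      vertex 16.4 27.8 25.0
    endloop
  endfacet
  facet normal -0.7622 0.6473 0.0000
    outer loop
      vertex 7.0 26.1 0.0
      vertex 0.8 18.8 0.0
      vertex 0.8 18.8 25.0
    endloop
  endfacet
  facet normal -0.7622 0.6473 0.0000
    outer loop
      vertex 7.0 26.1 0.0
      vertex 0.8 18.8 25.0
      vertex 7.0 26.1 25.0
    endloop
  endfacet
  facet normal -1.0000 0.0000 0.0000
    outer loop
      vertex 0.8 18.8 0.0
      vertex 0.8 9.2 0.0
      vertex 0.8 9.2 25.0
    endloop
  endfacet
  facet normal -1.0000 0.0000 0.0000
    outer loop
      vertex 0.8 18.8 0.0
      vertex 0.8 9.2 25.0
      vertex 0.8 18.8 25.0
    endloop
  endfacet
  facet normal -0.7622 -0.6473 0.0000
    outer loop
      vertex 0.8 9.2 0.0
      vertex 7.0 1.9 0.0
      vertex 7.0 1.9 25.0
    endloop
  endfacet
  facet normal -0.7622 -0.6473 0.0000
    outer loop
      vertex 0.8 9.2 0.0
      vertex 7.0 1.9 25.0
      vertex 0.8 9.2 25.0
    endloop
  endfacet
  facet normal -0.1780 -0.9840 0.0000
    outer loop
      vertex 7.0 1.9 0.0
      vertex 16.4 0.2 0.0
      vertex 16.4 0.2 25.0
    endloop
  endfacet
  facet normal -0.1780 -0.9840 0.0000
    outer loop
      vertex 7.0 1.9 0.0
      vertex 16.4 0.2 25.0
      vertex 7.0 1.9 25.0
    endloop
  endfacet
  facet normal 0.5006 -0.8657 0.0000
    outer loop
      vertex 16.4 0.2 0.0
      vertex 24.7 5.0 0.0
      vertex 24.7 5.0 25.0
    endloop
  endfacet
  facet normal 0.5006 -0.8657 0.0000
    outer loop
      vertex 16.4 0.2 0.0
      vertex 24.7 5.0 25.0
      vertex 16.4 0.2 25.0
    endloop
  endfacet
  facet normal 0.9389 -0.3443 0.0000
    outer loop
      vertex 24.7 5.0 0.0
      vertex 28.0 14.0 0.0
      vertex 28.0 14.0 25.0
    endloop
  endfacet
  facet normal 0.9389 -0.3443 0.0000
    outer loop
      vertex 24.7 5.0 0.0
      vertex 28.0 14.0 25.0
      vertex 24.7 5.0 25.0
    endloop
  endfacet
endsolid part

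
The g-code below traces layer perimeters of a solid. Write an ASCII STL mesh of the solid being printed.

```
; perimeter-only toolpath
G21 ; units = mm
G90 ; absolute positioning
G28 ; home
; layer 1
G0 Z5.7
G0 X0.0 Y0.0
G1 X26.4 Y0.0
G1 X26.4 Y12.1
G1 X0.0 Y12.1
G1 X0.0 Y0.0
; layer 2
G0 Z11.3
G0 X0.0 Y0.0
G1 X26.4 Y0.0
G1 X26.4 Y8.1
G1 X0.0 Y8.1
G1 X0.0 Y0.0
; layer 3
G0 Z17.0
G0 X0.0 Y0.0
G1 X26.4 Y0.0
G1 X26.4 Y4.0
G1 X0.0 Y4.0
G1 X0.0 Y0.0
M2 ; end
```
solid part
  facet normal 0.0000 0.0000 -1.0000
    outer loop
      vertex 26.4 16.1 0.0
      vertex 26.4 0.0 0.0
      vertex 0.0 0.0 0.0
    endloop
  endfacet
  facet normal 0.0000 0.0000 -1.0000
    outer loop
      vertex 0.0 16.1 0.0
      vertex 26.4 16.1 0.0
      vertex 0.0 0.0 0.0
    endloop
  endfacet
  facet normal 0.0000 -1.0000 0.0000
    outer loop
      vertex 0.0 0.0 0.0
      vertex 26.4 0.0 0.0
      vertex 26.4 0.0 22.7
    endloop
  endfacet
  facet normal 0.0000 -1.0000 0.0000
    outer loop
      vertex 0.0 0.0 0.0
      vertex 26.4 0.0 22.7
      vertex 0.0 0.0 22.7
    endloop
  endfacet
  facet normal 0.0000 0.8157 0.5785
    outer loop
      vertex 0.0 0.0 22.7
      vertex 26.4 0.0 22.7
      vertex 26.4 16.1 0.0
    endloop
  endfacet
  facet normal 0.0000 0.8157 0.5785
    outer loop
      vertex 0.0 0.0 22.7
      vertex 26.4 16.1 0.0
      vertex 0.0 16.1 0.0
    endloop
  endfacet
  facet normal -1.0000 0.0000 0.0000
    outer loop
      vertex 0.0 0.0 22.7
      vertex 0.0 16.1 0.0
      vertex 0.0 0.0 0.0
    endloop
  endfacet
  facet normal 1.0000 0.0000 0.0000
    outer loop
      vertex 26.4 0.0 0.0
      vertex 26.4 16.1 0.0
      vertex 26.4 0.0 22.7
    endloop
  endfacet
endsolid part

The G0 Z moves step by Δz≈5.7 mm. The G1 loops shrink linearly with z, so the solid tapers from its base footprint up to z≈22.7. Closing with a flat bottom cap and the tapered top and triangulating gives 8 facets — a wedge (ramp): 26.4 × 16.1 mm base, rising to 22.7 mm along the y=0 edge and sloping linearly to z=0 at y=16.1.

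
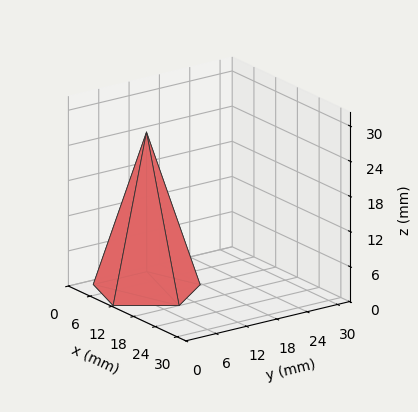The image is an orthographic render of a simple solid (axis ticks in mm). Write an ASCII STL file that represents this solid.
Reading the render: the shape is a regular 5-sided pyramid, base circumscribed radius ≈ 9 mm, apex at z ≈ 27 mm (dimensions read to the nearest mm from the axis ticks). For the STL, each face is triangulated and given an outward normal.

solid part
  facet normal 0.0000 0.0000 -1.0000
    outer loop
      vertex 1.7 14.3 0.0
      vertex 11.8 17.6 0.0
      vertex 18.0 9.0 0.0
    endloop
  endfacet
  facet normal 0.0000 0.0000 -1.0000
    outer loop
      vertex 1.7 3.7 0.0
      vertex 1.7 14.3 0.0
      vertex 18.0 9.0 0.0
    endloop
  endfacet
  facet normal 0.0000 0.0000 -1.0000
    outer loop
      vertex 11.8 0.4 0.0
      vertex 1.7 3.7 0.0
      vertex 18.0 9.0 0.0
    endloop
  endfacet
  facet normal 0.7831 0.5645 0.2610
    outer loop
      vertex 18.0 9.0 0.0
      vertex 11.8 17.6 0.0
      vertex 9.0 9.0 27.0
    endloop
  endfacet
  facet normal -0.2998 0.9176 0.2612
    outer loop
      vertex 11.8 17.6 0.0
      vertex 1.7 14.3 0.0
      vertex 9.0 9.0 27.0
    endloop
  endfacet
  facet normal -0.9653 0.0000 0.2610
    outer loop
      vertex 1.7 14.3 0.0
      vertex 1.7 3.7 0.0
      vertex 9.0 9.0 27.0
    endloop
  endfacet
  facet normal -0.2998 -0.9176 0.2612
    outer loop
      vertex 1.7 3.7 0.0
      vertex 11.8 0.4 0.0
      vertex 9.0 9.0 27.0
    endloop
  endfacet
  facet normal 0.7831 -0.5645 0.2610
    outer loop
      vertex 11.8 0.4 0.0
      vertex 18.0 9.0 0.0
      vertex 9.0 9.0 27.0
    endloop
  endfacet
endsolid part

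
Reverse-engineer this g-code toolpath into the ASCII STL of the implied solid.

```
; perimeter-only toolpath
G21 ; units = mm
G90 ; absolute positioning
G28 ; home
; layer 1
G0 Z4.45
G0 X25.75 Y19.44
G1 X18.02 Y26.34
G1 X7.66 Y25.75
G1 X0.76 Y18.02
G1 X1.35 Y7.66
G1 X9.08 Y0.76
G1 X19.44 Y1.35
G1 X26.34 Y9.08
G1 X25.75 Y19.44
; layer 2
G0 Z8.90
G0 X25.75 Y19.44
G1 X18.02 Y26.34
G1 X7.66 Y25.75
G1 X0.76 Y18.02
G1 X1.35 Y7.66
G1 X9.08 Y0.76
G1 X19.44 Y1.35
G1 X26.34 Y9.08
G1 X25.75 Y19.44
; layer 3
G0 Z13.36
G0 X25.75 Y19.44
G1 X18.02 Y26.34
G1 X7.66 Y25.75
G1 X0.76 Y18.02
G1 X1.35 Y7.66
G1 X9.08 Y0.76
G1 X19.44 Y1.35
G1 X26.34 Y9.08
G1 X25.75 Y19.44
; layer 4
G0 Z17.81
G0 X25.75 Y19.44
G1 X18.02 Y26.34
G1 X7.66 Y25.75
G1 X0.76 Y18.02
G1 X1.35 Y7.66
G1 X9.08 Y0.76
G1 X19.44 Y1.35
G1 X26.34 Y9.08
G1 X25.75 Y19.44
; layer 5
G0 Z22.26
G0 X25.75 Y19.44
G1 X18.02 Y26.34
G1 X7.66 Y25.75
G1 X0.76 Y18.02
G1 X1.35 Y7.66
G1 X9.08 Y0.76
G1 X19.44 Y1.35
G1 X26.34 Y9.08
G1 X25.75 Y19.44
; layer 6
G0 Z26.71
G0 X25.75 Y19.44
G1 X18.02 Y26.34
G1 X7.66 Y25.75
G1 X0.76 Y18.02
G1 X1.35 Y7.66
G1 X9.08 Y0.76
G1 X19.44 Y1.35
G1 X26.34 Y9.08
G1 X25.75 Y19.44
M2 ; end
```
solid part
  facet normal 0.0000 0.0000 -1.0000
    outer loop
      vertex 7.66 25.75 0.00
      vertex 18.02 26.34 0.00
      vertex 25.75 19.44 0.00
    endloop
  endfacet
  facet normal 0.0000 0.0000 -1.0000
    outer loop
      vertex 0.76 18.02 0.00
      vertex 7.66 25.75 0.00
      vertex 25.75 19.44 0.00
    endloop
  endfacet
  facet normal 0.0000 0.0000 -1.0000
    outer loop
      vertex 1.35 7.66 0.00
      vertex 0.76 18.02 0.00
      vertex 25.75 19.44 0.00
    endloop
  endfacet
  facet normal 0.0000 0.0000 -1.0000
    outer loop
      vertex 9.08 0.76 0.00
      vertex 1.35 7.66 0.00
      vertex 25.75 19.44 0.00
    endloop
  endfacet
  facet normal 0.0000 0.0000 -1.0000
    outer loop
      vertex 19.44 1.35 0.00
      vertex 9.08 0.76 0.00
      vertex 25.75 19.44 0.00
    endloop
  endfacet
  facet normal 0.0000 0.0000 -1.0000
    outer loop
      vertex 26.34 9.08 0.00
      vertex 19.44 1.35 0.00
      vertex 25.75 19.44 0.00
    endloop
  endfacet
  facet normal 0.0000 0.0000 1.0000
    outer loop
      vertex 25.75 19.44 26.71
      vertex 18.02 26.34 26.71
      vertex 7.66 25.75 26.71
    endloop
  endfacet
  facet normal 0.0000 0.0000 1.0000
    outer loop
      vertex 25.75 19.44 26.71
      vertex 7.66 25.75 26.71
      vertex 0.76 18.02 26.71
    endloop
  endfacet
  facet normal 0.0000 0.0000 1.0000
    outer loop
      vertex 25.75 19.44 26.71
      vertex 0.76 18.02 26.71
      vertex 1.35 7.66 26.71
    endloop
  endfacet
  facet normal 0.0000 0.0000 1.0000
    outer loop
      vertex 25.75 19.44 26.71
      vertex 1.35 7.66 26.71
      vertex 9.08 0.76 26.71
    endloop
  endfacet
  facet normal 0.0000 0.0000 1.0000
    outer loop
      vertex 25.75 19.44 26.71
      vertex 9.08 0.76 26.71
      vertex 19.44 1.35 26.71
    endloop
  endfacet
  facet normal 0.0000 0.0000 1.0000
    outer loop
      vertex 25.75 19.44 26.71
      vertex 19.44 1.35 26.71
      vertex 26.34 9.08 26.71
    endloop
  endfacet
  facet normal 0.6659 0.7460 0.0000
    outer loop
      vertex 25.75 19.44 0.00
      vertex 18.02 26.34 0.00
      vertex 18.02 26.34 26.71
    endloop
  endfacet
  facet normal 0.6659 0.7460 0.0000
    outer loop
      vertex 25.75 19.44 0.00
      vertex 18.02 26.34 26.71
      vertex 25.75 19.44 26.71
    endloop
  endfacet
  facet normal -0.0569 0.9984 0.0000
    outer loop
      vertex 18.02 26.34 0.00
      vertex 7.66 25.75 0.00
      vertex 7.66 25.75 26.71
    endloop
  endfacet
  facet normal -0.0569 0.9984 0.0000
    outer loop
      vertex 18.02 26.34 0.00
      vertex 7.66 25.75 26.71
      vertex 18.02 26.34 26.71
    endloop
  endfacet
  facet normal -0.7460 0.6659 0.0000
    outer loop
      vertex 7.66 25.75 0.00
      vertex 0.76 18.02 0.00
      vertex 0.76 18.02 26.71
    endloop
  endfacet
  facet normal -0.7460 0.6659 0.0000
    outer loop
      vertex 7.66 25.75 0.00
      vertex 0.76 18.02 26.71
      vertex 7.66 25.75 26.71
    endloop
  endfacet
  facet normal -0.9984 -0.0569 0.0000
    outer loop
      vertex 0.76 18.02 0.00
      vertex 1.35 7.66 0.00
      vertex 1.35 7.66 26.71
    endloop
  endfacet
  facet normal -0.9984 -0.0569 0.0000
    outer loop
      vertex 0.76 18.02 0.00
      vertex 1.35 7.66 26.71
      vertex 0.76 18.02 26.71
    endloop
  endfacet
  facet normal -0.6659 -0.7460 0.0000
    outer loop
      vertex 1.35 7.66 0.00
      vertex 9.08 0.76 0.00
      vertex 9.08 0.76 26.71
    endloop
  endfacet
  facet normal -0.6659 -0.7460 0.0000
    outer loop
      vertex 1.35 7.66 0.00
      vertex 9.08 0.76 26.71
      vertex 1.35 7.66 26.71
    endloop
  endfacet
  facet normal 0.0569 -0.9984 0.0000
    outer loop
      vertex 9.08 0.76 0.00
      vertex 19.44 1.35 0.00
      vertex 19.44 1.35 26.71
    endloop
  endfacet
  facet normal 0.0569 -0.9984 0.0000
    outer loop
      vertex 9.08 0.76 0.00
      vertex 19.44 1.35 26.71
      vertex 9.08 0.76 26.71
    endloop
  endfacet
  facet normal 0.7460 -0.6659 0.0000
    outer loop
      vertex 19.44 1.35 0.00
      vertex 26.34 9.08 0.00
      vertex 26.34 9.08 26.71
    endloop
  endfacet
  facet normal 0.7460 -0.6659 0.0000
    outer loop
      vertex 19.44 1.35 0.00
      vertex 26.34 9.08 26.71
      vertex 19.44 1.35 26.71
    endloop
  endfacet
  facet normal 0.9984 0.0569 0.0000
    outer loop
      vertex 26.34 9.08 0.00
      vertex 25.75 19.44 0.00
      vertex 25.75 19.44 26.71
    endloop
  endfacet
  facet normal 0.9984 0.0569 0.0000
    outer loop
      vertex 26.34 9.08 0.00
      vertex 25.75 19.44 26.71
      vertex 26.34 9.08 26.71
    endloop
  endfacet
endsolid part

The G0 Z moves step by Δz≈4.45 mm. Every layer's G1 loop is the same polygon, so the solid is a straight extrusion of it from z=0 to z≈26.7. Closing with flat bottom and top caps and triangulating gives 28 facets — a regular 8-sided prism (a cylinder approximated with 8 flat sides), circumscribed radius ≈ 13.6 mm, height ≈ 26.7 mm.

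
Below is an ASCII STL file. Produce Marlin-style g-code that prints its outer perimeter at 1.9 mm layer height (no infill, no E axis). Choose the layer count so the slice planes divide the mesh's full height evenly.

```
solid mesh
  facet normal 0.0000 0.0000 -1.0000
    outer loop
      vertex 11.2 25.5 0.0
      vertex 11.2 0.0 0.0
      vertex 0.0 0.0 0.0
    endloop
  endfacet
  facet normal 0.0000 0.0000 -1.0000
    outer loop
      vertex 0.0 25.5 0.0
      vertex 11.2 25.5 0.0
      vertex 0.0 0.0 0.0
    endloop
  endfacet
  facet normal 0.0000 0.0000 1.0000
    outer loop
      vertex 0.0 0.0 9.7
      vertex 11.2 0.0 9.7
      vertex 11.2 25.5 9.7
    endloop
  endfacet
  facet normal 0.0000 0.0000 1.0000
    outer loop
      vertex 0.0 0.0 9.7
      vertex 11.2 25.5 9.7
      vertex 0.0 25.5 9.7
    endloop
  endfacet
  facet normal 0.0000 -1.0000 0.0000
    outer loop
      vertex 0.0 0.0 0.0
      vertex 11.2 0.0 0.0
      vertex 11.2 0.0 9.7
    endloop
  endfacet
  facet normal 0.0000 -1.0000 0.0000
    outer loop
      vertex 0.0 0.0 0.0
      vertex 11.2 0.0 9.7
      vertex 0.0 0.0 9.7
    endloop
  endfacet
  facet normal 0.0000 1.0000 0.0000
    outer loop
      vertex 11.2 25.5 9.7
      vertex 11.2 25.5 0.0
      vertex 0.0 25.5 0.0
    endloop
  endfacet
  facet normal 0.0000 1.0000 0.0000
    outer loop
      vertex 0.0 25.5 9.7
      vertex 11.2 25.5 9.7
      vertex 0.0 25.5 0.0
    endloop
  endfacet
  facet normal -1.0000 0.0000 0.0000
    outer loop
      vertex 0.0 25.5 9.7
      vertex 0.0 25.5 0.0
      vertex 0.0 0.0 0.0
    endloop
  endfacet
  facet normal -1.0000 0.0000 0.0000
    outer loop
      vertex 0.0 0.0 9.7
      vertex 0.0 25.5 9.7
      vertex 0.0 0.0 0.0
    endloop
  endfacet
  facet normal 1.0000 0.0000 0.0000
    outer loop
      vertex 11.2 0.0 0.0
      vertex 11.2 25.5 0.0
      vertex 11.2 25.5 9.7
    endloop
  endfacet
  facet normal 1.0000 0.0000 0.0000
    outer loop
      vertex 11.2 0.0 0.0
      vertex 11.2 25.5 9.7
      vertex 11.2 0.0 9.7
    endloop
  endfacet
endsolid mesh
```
; perimeter-only toolpath
G21 ; units = mm
G90 ; absolute positioning
G28 ; home
; layer 1
G0 Z1.9
G0 X0.0 Y0.0
G1 X11.2 Y0.0
G1 X11.2 Y25.5
G1 X0.0 Y25.5
G1 X0.0 Y0.0
; layer 2
G0 Z3.9
G0 X0.0 Y0.0
G1 X11.2 Y0.0
G1 X11.2 Y25.5
G1 X0.0 Y25.5
G1 X0.0 Y0.0
; layer 3
G0 Z5.8
G0 X0.0 Y0.0
G1 X11.2 Y0.0
G1 X11.2 Y25.5
G1 X0.0 Y25.5
G1 X0.0 Y0.0
; layer 4
G0 Z7.8
G0 X0.0 Y0.0
G1 X11.2 Y0.0
G1 X11.2 Y25.5
G1 X0.0 Y25.5
G1 X0.0 Y0.0
; layer 5
G0 Z9.7
G0 X0.0 Y0.0
G1 X11.2 Y0.0
G1 X11.2 Y25.5
G1 X0.0 Y25.5
G1 X0.0 Y0.0
M2 ; end

The solid is a rectangular box, roughly 11.2 × 25.5 mm footprint and 9.7 mm tall. Slicing at Δz = 1.9 mm — 5 equal slices spanning the solid's height, so layer i sits at z = i·h/5 — gives 5 non-empty perimeters. Each is a 4-segment closed polygon; G0 lifts to the layer z and rapids to the start vertex, then G1 traces the edges.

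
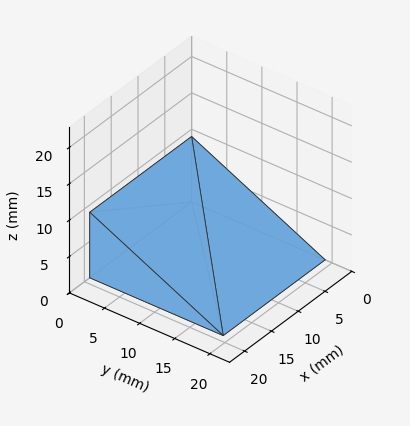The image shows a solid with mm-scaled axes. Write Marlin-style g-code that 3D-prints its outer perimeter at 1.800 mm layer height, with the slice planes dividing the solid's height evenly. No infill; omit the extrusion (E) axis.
Reading the render: the shape is a wedge (ramp): 19 × 19 mm base, rising to 9 mm along the y=0 edge and sloping linearly to z=0 at y=19 (dimensions read to the nearest mm from the axis ticks). For the g-code, the solid's height is divided into equal slices at the stated Δz and each level perimeter traced with G1 moves after a G0 lift.

; perimeter-only toolpath
G21 ; units = mm
G90 ; absolute positioning
G28 ; home
; layer 1
G0 Z1.800
G0 X0.000 Y0.000
G1 X19.000 Y0.000
G1 X19.000 Y15.200
G1 X0.000 Y15.200
G1 X0.000 Y0.000
; layer 2
G0 Z3.600
G0 X0.000 Y0.000
G1 X19.000 Y0.000
G1 X19.000 Y11.400
G1 X0.000 Y11.400
G1 X0.000 Y0.000
; layer 3
G0 Z5.400
G0 X0.000 Y0.000
G1 X19.000 Y0.000
G1 X19.000 Y7.600
G1 X0.000 Y7.600
G1 X0.000 Y0.000
; layer 4
G0 Z7.200
G0 X0.000 Y0.000
G1 X19.000 Y0.000
G1 X19.000 Y3.800
G1 X0.000 Y3.800
G1 X0.000 Y0.000
M2 ; end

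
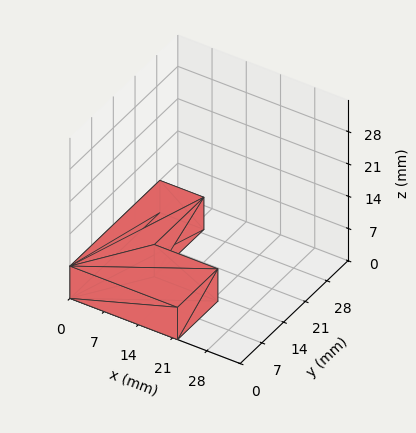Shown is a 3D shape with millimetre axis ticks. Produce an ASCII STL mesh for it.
Reading the render: the shape is an L-shaped prism: outer 22 × 29 mm, arm thicknesses ≈ 13 mm (horizontal) and 9 mm (vertical), extruded 7 mm in z (dimensions read to the nearest mm from the axis ticks). For the STL, each face is triangulated and given an outward normal.

solid part
  facet normal 0.0000 0.0000 -1.0000
    outer loop
      vertex 22.00 13.00 0.00
      vertex 22.00 0.00 0.00
      vertex 0.00 0.00 0.00
    endloop
  endfacet
  facet normal 0.0000 0.0000 -1.0000
    outer loop
      vertex 9.00 13.00 0.00
      vertex 22.00 13.00 0.00
      vertex 0.00 0.00 0.00
    endloop
  endfacet
  facet normal 0.0000 0.0000 -1.0000
    outer loop
      vertex 9.00 29.00 0.00
      vertex 9.00 13.00 0.00
      vertex 0.00 0.00 0.00
    endloop
  endfacet
  facet normal 0.0000 0.0000 -1.0000
    outer loop
      vertex 0.00 29.00 0.00
      vertex 9.00 29.00 0.00
      vertex 0.00 0.00 0.00
    endloop
  endfacet
  facet normal 0.0000 0.0000 1.0000
    outer loop
      vertex 0.00 0.00 7.00
      vertex 22.00 0.00 7.00
      vertex 22.00 13.00 7.00
    endloop
  endfacet
  facet normal 0.0000 0.0000 1.0000
    outer loop
      vertex 0.00 0.00 7.00
      vertex 22.00 13.00 7.00
      vertex 9.00 13.00 7.00
    endloop
  endfacet
  facet normal 0.0000 0.0000 1.0000
    outer loop
      vertex 0.00 0.00 7.00
      vertex 9.00 13.00 7.00
      vertex 9.00 29.00 7.00
    endloop
  endfacet
  facet normal 0.0000 0.0000 1.0000
    outer loop
      vertex 0.00 0.00 7.00
      vertex 9.00 29.00 7.00
      vertex 0.00 29.00 7.00
    endloop
  endfacet
  facet normal 0.0000 -1.0000 0.0000
    outer loop
      vertex 0.00 0.00 0.00
      vertex 22.00 0.00 0.00
      vertex 22.00 0.00 7.00
    endloop
  endfacet
  facet normal 0.0000 -1.0000 0.0000
    outer loop
      vertex 0.00 0.00 0.00
      vertex 22.00 0.00 7.00
      vertex 0.00 0.00 7.00
    endloop
  endfacet
  facet normal 1.0000 0.0000 0.0000
    outer loop
      vertex 22.00 0.00 0.00
      vertex 22.00 13.00 0.00
      vertex 22.00 13.00 7.00
    endloop
  endfacet
  facet normal 1.0000 0.0000 0.0000
    outer loop
      vertex 22.00 0.00 0.00
      vertex 22.00 13.00 7.00
      vertex 22.00 0.00 7.00
    endloop
  endfacet
  facet normal 0.0000 1.0000 0.0000
    outer loop
      vertex 22.00 13.00 0.00
      vertex 9.00 13.00 0.00
      vertex 9.00 13.00 7.00
    endloop
  endfacet
  facet normal 0.0000 1.0000 0.0000
    outer loop
      vertex 22.00 13.00 0.00
      vertex 9.00 13.00 7.00
      vertex 22.00 13.00 7.00
    endloop
  endfacet
  facet normal 1.0000 0.0000 0.0000
    outer loop
      vertex 9.00 13.00 0.00
      vertex 9.00 29.00 0.00
      vertex 9.00 29.00 7.00
    endloop
  endfacet
  facet normal 1.0000 0.0000 0.0000
    outer loop
      vertex 9.00 13.00 0.00
      vertex 9.00 29.00 7.00
      vertex 9.00 13.00 7.00
    endloop
  endfacet
  facet normal 0.0000 1.0000 0.0000
    outer loop
      vertex 9.00 29.00 0.00
      vertex 0.00 29.00 0.00
      vertex 0.00 29.00 7.00
    endloop
  endfacet
  facet normal 0.0000 1.0000 0.0000
    outer loop
      vertex 9.00 29.00 0.00
      vertex 0.00 29.00 7.00
      vertex 9.00 29.00 7.00
    endloop
  endfacet
  facet normal -1.0000 0.0000 0.0000
    outer loop
      vertex 0.00 29.00 0.00
      vertex 0.00 0.00 0.00
      vertex 0.00 0.00 7.00
    endloop
  endfacet
  facet normal -1.0000 0.0000 0.0000
    outer loop
      vertex 0.00 29.00 0.00
      vertex 0.00 0.00 7.00
      vertex 0.00 29.00 7.00
    endloop
  endfacet
endsolid part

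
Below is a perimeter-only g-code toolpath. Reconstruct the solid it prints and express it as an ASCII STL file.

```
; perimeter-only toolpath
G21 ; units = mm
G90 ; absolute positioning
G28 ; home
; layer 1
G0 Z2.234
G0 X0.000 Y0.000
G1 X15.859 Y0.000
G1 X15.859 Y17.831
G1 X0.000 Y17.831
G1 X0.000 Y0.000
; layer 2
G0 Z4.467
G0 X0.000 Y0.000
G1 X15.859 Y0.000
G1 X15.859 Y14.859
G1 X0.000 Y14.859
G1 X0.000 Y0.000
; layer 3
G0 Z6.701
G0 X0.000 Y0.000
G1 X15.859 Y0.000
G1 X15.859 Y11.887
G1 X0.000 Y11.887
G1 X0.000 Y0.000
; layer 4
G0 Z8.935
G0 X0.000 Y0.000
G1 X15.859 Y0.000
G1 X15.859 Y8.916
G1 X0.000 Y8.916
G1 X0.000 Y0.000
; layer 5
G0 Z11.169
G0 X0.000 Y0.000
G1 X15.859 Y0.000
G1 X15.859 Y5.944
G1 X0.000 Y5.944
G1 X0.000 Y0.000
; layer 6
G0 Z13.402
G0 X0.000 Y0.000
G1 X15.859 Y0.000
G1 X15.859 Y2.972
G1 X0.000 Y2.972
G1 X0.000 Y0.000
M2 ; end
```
solid part
  facet normal 0.0000 0.0000 -1.0000
    outer loop
      vertex 15.859 20.803 0.000
      vertex 15.859 0.000 0.000
      vertex 0.000 0.000 0.000
    endloop
  endfacet
  facet normal 0.0000 0.0000 -1.0000
    outer loop
      vertex 0.000 20.803 0.000
      vertex 15.859 20.803 0.000
      vertex 0.000 0.000 0.000
    endloop
  endfacet
  facet normal 0.0000 -1.0000 0.0000
    outer loop
      vertex 0.000 0.000 0.000
      vertex 15.859 0.000 0.000
      vertex 15.859 0.000 15.636
    endloop
  endfacet
  facet normal 0.0000 -1.0000 0.0000
    outer loop
      vertex 0.000 0.000 0.000
      vertex 15.859 0.000 15.636
      vertex 0.000 0.000 15.636
    endloop
  endfacet
  facet normal 0.0000 0.6008 0.7994
    outer loop
      vertex 0.000 0.000 15.636
      vertex 15.859 0.000 15.636
      vertex 15.859 20.803 0.000
    endloop
  endfacet
  facet normal 0.0000 0.6008 0.7994
    outer loop
      vertex 0.000 0.000 15.636
      vertex 15.859 20.803 0.000
      vertex 0.000 20.803 0.000
    endloop
  endfacet
  facet normal -1.0000 0.0000 0.0000
    outer loop
      vertex 0.000 0.000 15.636
      vertex 0.000 20.803 0.000
      vertex 0.000 0.000 0.000
    endloop
  endfacet
  facet normal 1.0000 0.0000 0.0000
    outer loop
      vertex 15.859 0.000 0.000
      vertex 15.859 20.803 0.000
      vertex 15.859 0.000 15.636
    endloop
  endfacet
endsolid part

The G0 Z moves step by Δz≈2.234 mm. The G1 loops shrink linearly with z, so the solid tapers from its base footprint up to z≈15.6. Closing with a flat bottom cap and the tapered top and triangulating gives 8 facets — a wedge (ramp): 15.9 × 20.8 mm base, rising to 15.6 mm along the y=0 edge and sloping linearly to z=0 at y=20.8.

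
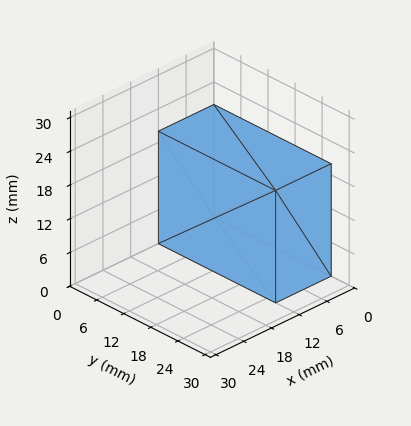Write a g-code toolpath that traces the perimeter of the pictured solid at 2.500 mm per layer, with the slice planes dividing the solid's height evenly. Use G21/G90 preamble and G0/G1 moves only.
Reading the render: the shape is a rectangular box, roughly 12 × 26 mm footprint and 20 mm tall (dimensions read to the nearest mm from the axis ticks). For the g-code, the solid's height is divided into equal slices at the stated Δz and each level perimeter traced with G1 moves after a G0 lift.

; perimeter-only toolpath
G21 ; units = mm
G90 ; absolute positioning
G28 ; home
; layer 1
G0 Z2.500
G0 X0.000 Y0.000
G1 X12.000 Y0.000
G1 X12.000 Y26.000
G1 X0.000 Y26.000
G1 X0.000 Y0.000
; layer 2
G0 Z5.000
G0 X0.000 Y0.000
G1 X12.000 Y0.000
G1 X12.000 Y26.000
G1 X0.000 Y26.000
G1 X0.000 Y0.000
; layer 3
G0 Z7.500
G0 X0.000 Y0.000
G1 X12.000 Y0.000
G1 X12.000 Y26.000
G1 X0.000 Y26.000
G1 X0.000 Y0.000
; layer 4
G0 Z10.000
G0 X0.000 Y0.000
G1 X12.000 Y0.000
G1 X12.000 Y26.000
G1 X0.000 Y26.000
G1 X0.000 Y0.000
; layer 5
G0 Z12.500
G0 X0.000 Y0.000
G1 X12.000 Y0.000
G1 X12.000 Y26.000
G1 X0.000 Y26.000
G1 X0.000 Y0.000
; layer 6
G0 Z15.000
G0 X0.000 Y0.000
G1 X12.000 Y0.000
G1 X12.000 Y26.000
G1 X0.000 Y26.000
G1 X0.000 Y0.000
; layer 7
G0 Z17.500
G0 X0.000 Y0.000
G1 X12.000 Y0.000
G1 X12.000 Y26.000
G1 X0.000 Y26.000
G1 X0.000 Y0.000
; layer 8
G0 Z20.000
G0 X0.000 Y0.000
G1 X12.000 Y0.000
G1 X12.000 Y26.000
G1 X0.000 Y26.000
G1 X0.000 Y0.000
M2 ; end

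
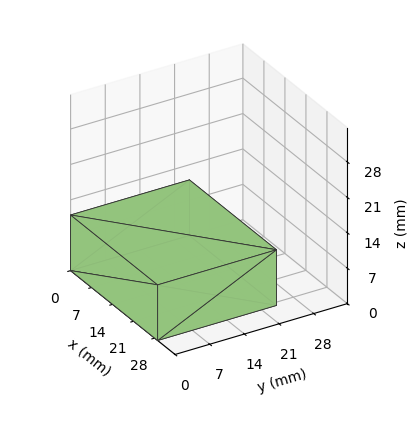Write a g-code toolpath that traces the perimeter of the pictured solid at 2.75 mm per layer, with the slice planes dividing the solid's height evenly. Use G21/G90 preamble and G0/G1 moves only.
Reading the render: the shape is a rectangular box, roughly 29 × 24 mm footprint and 11 mm tall (dimensions read to the nearest mm from the axis ticks). For the g-code, the solid's height is divided into equal slices at the stated Δz and each level perimeter traced with G1 moves after a G0 lift.

; perimeter-only toolpath
G21 ; units = mm
G90 ; absolute positioning
G28 ; home
; layer 1
G0 Z2.75
G0 X0.00 Y0.00
G1 X29.00 Y0.00
G1 X29.00 Y24.00
G1 X0.00 Y24.00
G1 X0.00 Y0.00
; layer 2
G0 Z5.50
G0 X0.00 Y0.00
G1 X29.00 Y0.00
G1 X29.00 Y24.00
G1 X0.00 Y24.00
G1 X0.00 Y0.00
; layer 3
G0 Z8.25
G0 X0.00 Y0.00
G1 X29.00 Y0.00
G1 X29.00 Y24.00
G1 X0.00 Y24.00
G1 X0.00 Y0.00
; layer 4
G0 Z11.00
G0 X0.00 Y0.00
G1 X29.00 Y0.00
G1 X29.00 Y24.00
G1 X0.00 Y24.00
G1 X0.00 Y0.00
M2 ; end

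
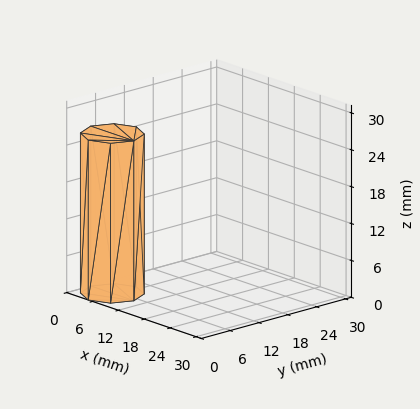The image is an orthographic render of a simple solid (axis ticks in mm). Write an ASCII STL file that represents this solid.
Reading the render: the shape is a regular 8-sided prism (a cylinder approximated with 8 flat sides), circumscribed radius ≈ 5 mm, height ≈ 26 mm (dimensions read to the nearest mm from the axis ticks). For the STL, each face is triangulated and given an outward normal.

solid part
  facet normal 0.0000 0.0000 -1.0000
    outer loop
      vertex 5.0 10.0 0.0
      vertex 8.5 8.5 0.0
      vertex 10.0 5.0 0.0
    endloop
  endfacet
  facet normal 0.0000 0.0000 -1.0000
    outer loop
      vertex 1.5 8.5 0.0
      vertex 5.0 10.0 0.0
      vertex 10.0 5.0 0.0
    endloop
  endfacet
  facet normal 0.0000 0.0000 -1.0000
    outer loop
      vertex 0.0 5.0 0.0
      vertex 1.5 8.5 0.0
      vertex 10.0 5.0 0.0
    endloop
  endfacet
  facet normal 0.0000 0.0000 -1.0000
    outer loop
      vertex 1.5 1.5 0.0
      vertex 0.0 5.0 0.0
      vertex 10.0 5.0 0.0
    endloop
  endfacet
  facet normal 0.0000 0.0000 -1.0000
    outer loop
      vertex 5.0 0.0 0.0
      vertex 1.5 1.5 0.0
      vertex 10.0 5.0 0.0
    endloop
  endfacet
  facet normal 0.0000 0.0000 -1.0000
    outer loop
      vertex 8.5 1.5 0.0
      vertex 5.0 0.0 0.0
      vertex 10.0 5.0 0.0
    endloop
  endfacet
  facet normal 0.0000 0.0000 1.0000
    outer loop
      vertex 10.0 5.0 26.0
      vertex 8.5 8.5 26.0
      vertex 5.0 10.0 26.0
    endloop
  endfacet
  facet normal 0.0000 0.0000 1.0000
    outer loop
      vertex 10.0 5.0 26.0
      vertex 5.0 10.0 26.0
      vertex 1.5 8.5 26.0
    endloop
  endfacet
  facet normal 0.0000 0.0000 1.0000
    outer loop
      vertex 10.0 5.0 26.0
      vertex 1.5 8.5 26.0
      vertex 0.0 5.0 26.0
    endloop
  endfacet
  facet normal 0.0000 0.0000 1.0000
    outer loop
      vertex 10.0 5.0 26.0
      vertex 0.0 5.0 26.0
      vertex 1.5 1.5 26.0
    endloop
  endfacet
  facet normal 0.0000 0.0000 1.0000
    outer loop
      vertex 10.0 5.0 26.0
      vertex 1.5 1.5 26.0
      vertex 5.0 0.0 26.0
    endloop
  endfacet
  facet normal 0.0000 0.0000 1.0000
    outer loop
      vertex 10.0 5.0 26.0
      vertex 5.0 0.0 26.0
      vertex 8.5 1.5 26.0
    endloop
  endfacet
  facet normal 0.9191 0.3939 0.0000
    outer loop
      vertex 10.0 5.0 0.0
      vertex 8.5 8.5 0.0
      vertex 8.5 8.5 26.0
    endloop
  endfacet
  facet normal 0.9191 0.3939 0.0000
    outer loop
      vertex 10.0 5.0 0.0
      vertex 8.5 8.5 26.0
      vertex 10.0 5.0 26.0
    endloop
  endfacet
  facet normal 0.3939 0.9191 0.0000
    outer loop
      vertex 8.5 8.5 0.0
      vertex 5.0 10.0 0.0
      vertex 5.0 10.0 26.0
    endloop
  endfacet
  facet normal 0.3939 0.9191 0.0000
    outer loop
      vertex 8.5 8.5 0.0
      vertex 5.0 10.0 26.0
      vertex 8.5 8.5 26.0
    endloop
  endfacet
  facet normal -0.3939 0.9191 0.0000
    outer loop
      vertex 5.0 10.0 0.0
      vertex 1.5 8.5 0.0
      vertex 1.5 8.5 26.0
    endloop
  endfacet
  facet normal -0.3939 0.9191 0.0000
    outer loop
      vertex 5.0 10.0 0.0
      vertex 1.5 8.5 26.0
      vertex 5.0 10.0 26.0
    endloop
  endfacet
  facet normal -0.9191 0.3939 0.0000
    outer loop
      vertex 1.5 8.5 0.0
      vertex 0.0 5.0 0.0
      vertex 0.0 5.0 26.0
    endloop
  endfacet
  facet normal -0.9191 0.3939 0.0000
    outer loop
      vertex 1.5 8.5 0.0
      vertex 0.0 5.0 26.0
      vertex 1.5 8.5 26.0
    endloop
  endfacet
  facet normal -0.9191 -0.3939 0.0000
    outer loop
      vertex 0.0 5.0 0.0
      vertex 1.5 1.5 0.0
      vertex 1.5 1.5 26.0
    endloop
  endfacet
  facet normal -0.9191 -0.3939 0.0000
    outer loop
      vertex 0.0 5.0 0.0
      vertex 1.5 1.5 26.0
      vertex 0.0 5.0 26.0
    endloop
  endfacet
  facet normal -0.3939 -0.9191 0.0000
    outer loop
      vertex 1.5 1.5 0.0
      vertex 5.0 0.0 0.0
      vertex 5.0 0.0 26.0
    endloop
  endfacet
  facet normal -0.3939 -0.9191 0.0000
    outer loop
      vertex 1.5 1.5 0.0
      vertex 5.0 0.0 26.0
      vertex 1.5 1.5 26.0
    endloop
  endfacet
  facet normal 0.3939 -0.9191 0.0000
    outer loop
      vertex 5.0 0.0 0.0
      vertex 8.5 1.5 0.0
      vertex 8.5 1.5 26.0
    endloop
  endfacet
  facet normal 0.3939 -0.9191 0.0000
    outer loop
      vertex 5.0 0.0 0.0
      vertex 8.5 1.5 26.0
      vertex 5.0 0.0 26.0
    endloop
  endfacet
  facet normal 0.9191 -0.3939 0.0000
    outer loop
      vertex 8.5 1.5 0.0
      vertex 10.0 5.0 0.0
      vertex 10.0 5.0 26.0
    endloop
  endfacet
  facet normal 0.9191 -0.3939 0.0000
    outer loop
      vertex 8.5 1.5 0.0
      vertex 10.0 5.0 26.0
      vertex 8.5 1.5 26.0
    endloop
  endfacet
endsolid part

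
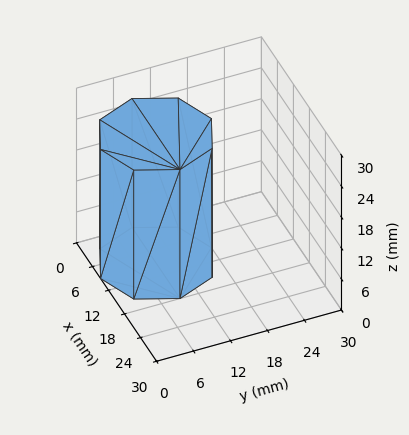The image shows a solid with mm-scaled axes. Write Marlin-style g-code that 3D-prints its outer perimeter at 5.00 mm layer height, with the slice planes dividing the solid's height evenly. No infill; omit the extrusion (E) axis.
Reading the render: the shape is a regular 8-sided prism (a cylinder approximated with 8 flat sides), circumscribed radius ≈ 9 mm, height ≈ 25 mm (dimensions read to the nearest mm from the axis ticks). For the g-code, the solid's height is divided into equal slices at the stated Δz and each level perimeter traced with G1 moves after a G0 lift.

; perimeter-only toolpath
G21 ; units = mm
G90 ; absolute positioning
G28 ; home
; layer 1
G0 Z5.00
G0 X18.00 Y9.00
G1 X15.36 Y15.36
G1 X9.00 Y18.00
G1 X2.64 Y15.36
G1 X0.00 Y9.00
G1 X2.64 Y2.64
G1 X9.00 Y0.00
G1 X15.36 Y2.64
G1 X18.00 Y9.00
; layer 2
G0 Z10.00
G0 X18.00 Y9.00
G1 X15.36 Y15.36
G1 X9.00 Y18.00
G1 X2.64 Y15.36
G1 X0.00 Y9.00
G1 X2.64 Y2.64
G1 X9.00 Y0.00
G1 X15.36 Y2.64
G1 X18.00 Y9.00
; layer 3
G0 Z15.00
G0 X18.00 Y9.00
G1 X15.36 Y15.36
G1 X9.00 Y18.00
G1 X2.64 Y15.36
G1 X0.00 Y9.00
G1 X2.64 Y2.64
G1 X9.00 Y0.00
G1 X15.36 Y2.64
G1 X18.00 Y9.00
; layer 4
G0 Z20.00
G0 X18.00 Y9.00
G1 X15.36 Y15.36
G1 X9.00 Y18.00
G1 X2.64 Y15.36
G1 X0.00 Y9.00
G1 X2.64 Y2.64
G1 X9.00 Y0.00
G1 X15.36 Y2.64
G1 X18.00 Y9.00
; layer 5
G0 Z25.00
G0 X18.00 Y9.00
G1 X15.36 Y15.36
G1 X9.00 Y18.00
G1 X2.64 Y15.36
G1 X0.00 Y9.00
G1 X2.64 Y2.64
G1 X9.00 Y0.00
G1 X15.36 Y2.64
G1 X18.00 Y9.00
M2 ; end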